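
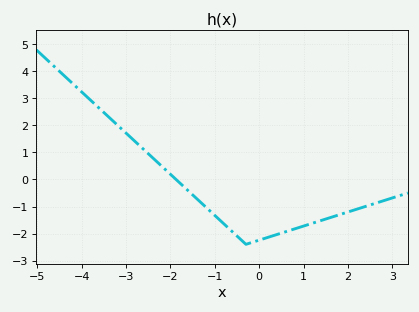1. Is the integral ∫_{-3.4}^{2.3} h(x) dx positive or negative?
negative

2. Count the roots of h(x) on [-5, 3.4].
1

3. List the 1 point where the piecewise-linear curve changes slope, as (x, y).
(-0.3, -2.4)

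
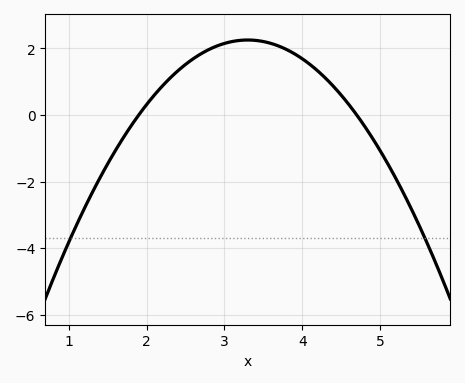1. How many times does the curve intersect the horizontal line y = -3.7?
2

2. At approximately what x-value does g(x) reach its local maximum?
3.3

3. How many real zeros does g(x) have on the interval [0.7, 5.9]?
2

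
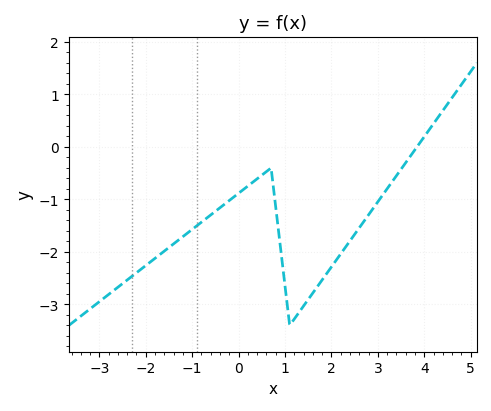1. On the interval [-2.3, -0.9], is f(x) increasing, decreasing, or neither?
increasing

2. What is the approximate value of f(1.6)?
-2.78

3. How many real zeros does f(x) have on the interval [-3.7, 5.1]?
1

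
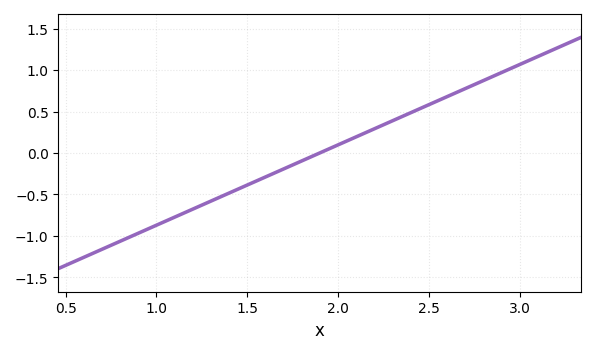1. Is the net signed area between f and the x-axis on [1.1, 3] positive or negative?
positive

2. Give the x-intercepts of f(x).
1.9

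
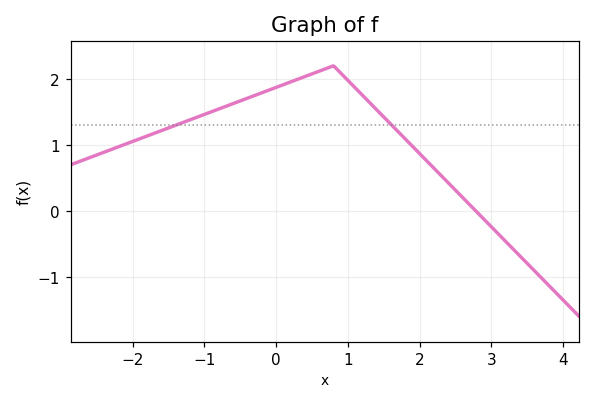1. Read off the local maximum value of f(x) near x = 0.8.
2.2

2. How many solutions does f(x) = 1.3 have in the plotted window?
2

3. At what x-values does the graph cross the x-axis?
2.8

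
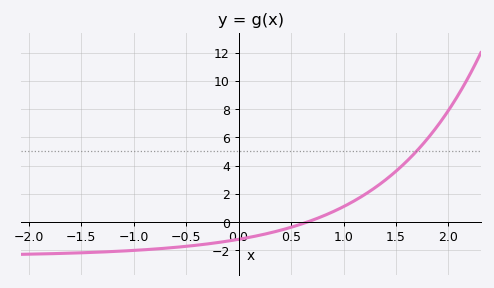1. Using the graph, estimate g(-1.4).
-2.15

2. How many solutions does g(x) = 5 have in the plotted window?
1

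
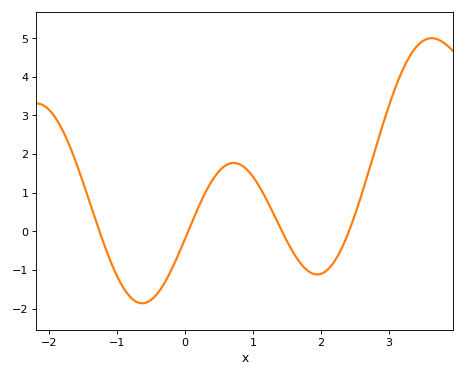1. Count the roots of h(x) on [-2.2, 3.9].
4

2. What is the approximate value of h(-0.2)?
-1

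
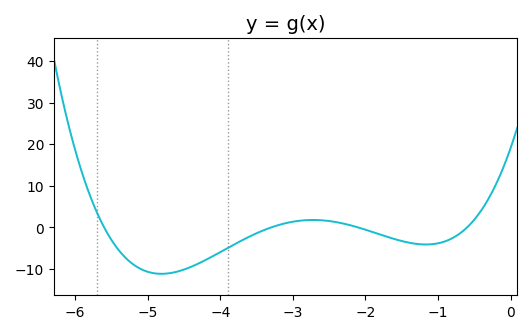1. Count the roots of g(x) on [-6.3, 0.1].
4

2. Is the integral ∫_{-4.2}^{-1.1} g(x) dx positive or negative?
negative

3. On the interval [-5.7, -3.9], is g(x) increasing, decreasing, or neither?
neither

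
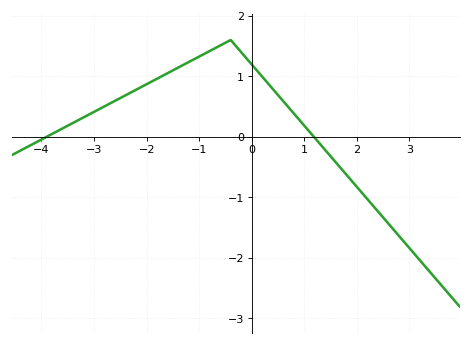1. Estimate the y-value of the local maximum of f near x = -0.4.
1.6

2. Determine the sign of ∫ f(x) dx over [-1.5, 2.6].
positive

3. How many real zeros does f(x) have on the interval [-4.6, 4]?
2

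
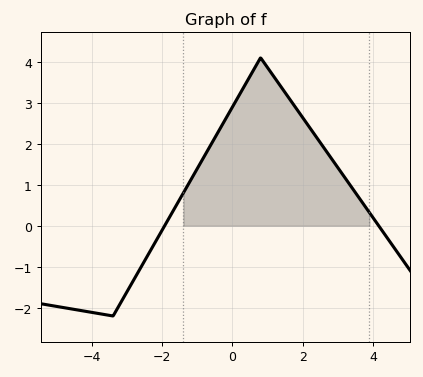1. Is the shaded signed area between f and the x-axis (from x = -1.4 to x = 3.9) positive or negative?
positive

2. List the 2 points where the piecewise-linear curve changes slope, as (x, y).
(-3.4, -2.2); (0.8, 4.1)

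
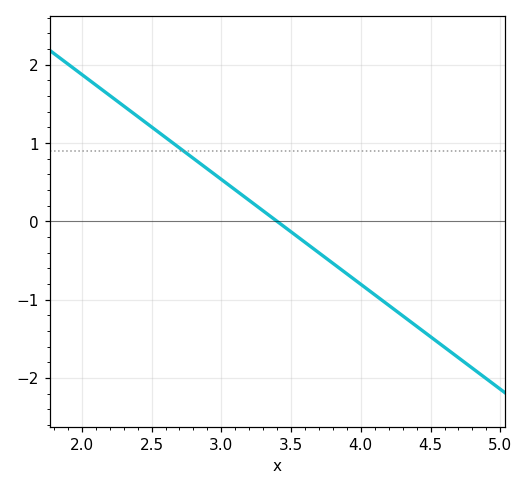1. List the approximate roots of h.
3.4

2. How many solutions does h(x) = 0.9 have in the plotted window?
1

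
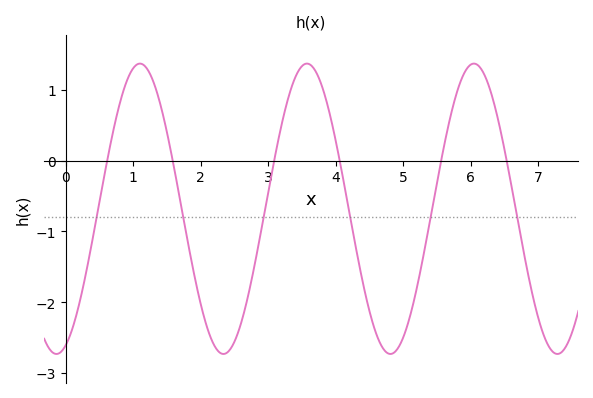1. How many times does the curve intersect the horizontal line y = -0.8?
6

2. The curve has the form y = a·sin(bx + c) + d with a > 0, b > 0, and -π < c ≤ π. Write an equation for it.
y = 2.05sin(2.5x - 1.2) - 0.68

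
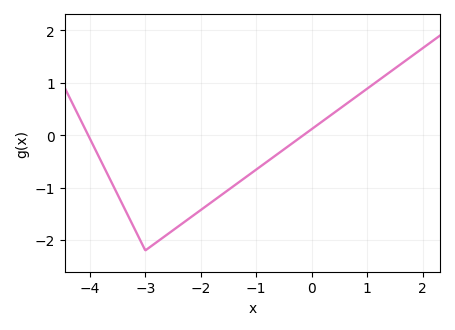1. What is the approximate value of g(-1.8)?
-1.3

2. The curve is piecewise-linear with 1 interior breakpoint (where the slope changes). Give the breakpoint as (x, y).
(-3, -2.2)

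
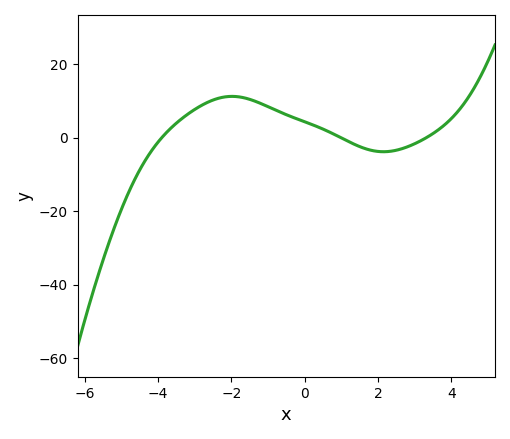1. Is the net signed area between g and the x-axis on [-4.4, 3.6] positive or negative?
positive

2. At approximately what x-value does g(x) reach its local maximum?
-2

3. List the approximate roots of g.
-4, 1, 3.4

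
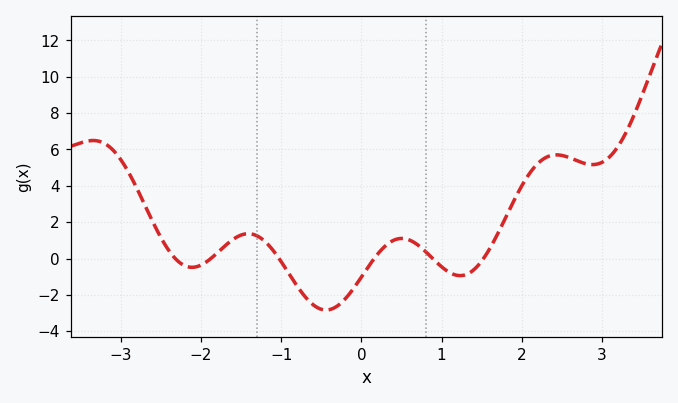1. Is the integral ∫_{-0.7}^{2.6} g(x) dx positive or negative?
positive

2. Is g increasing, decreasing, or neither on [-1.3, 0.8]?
neither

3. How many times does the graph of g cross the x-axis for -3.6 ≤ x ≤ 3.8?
6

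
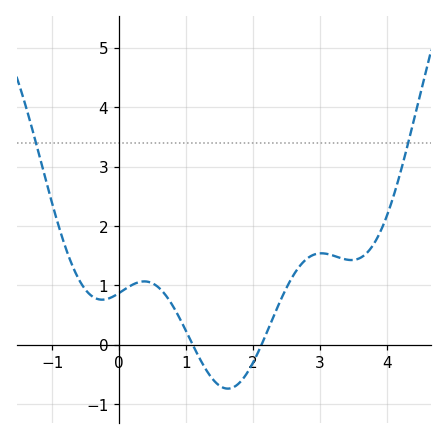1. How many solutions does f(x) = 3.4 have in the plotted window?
2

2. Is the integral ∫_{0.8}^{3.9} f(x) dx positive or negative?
positive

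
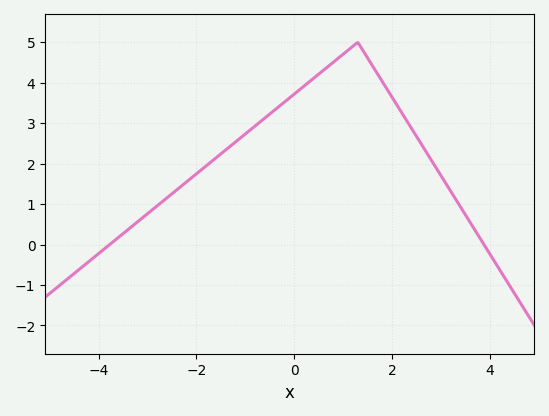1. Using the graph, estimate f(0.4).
4.11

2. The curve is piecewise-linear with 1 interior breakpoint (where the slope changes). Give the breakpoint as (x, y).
(1.3, 5)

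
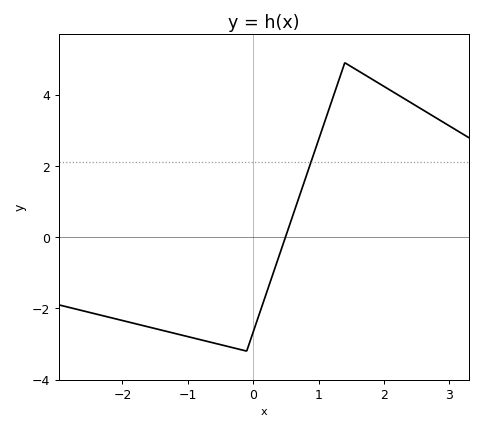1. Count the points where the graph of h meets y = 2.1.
1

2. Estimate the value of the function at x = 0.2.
-1.6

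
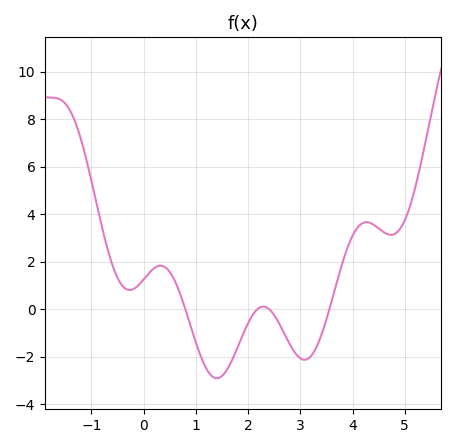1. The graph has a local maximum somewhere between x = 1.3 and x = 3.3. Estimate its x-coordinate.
2.29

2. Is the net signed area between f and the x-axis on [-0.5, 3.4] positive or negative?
negative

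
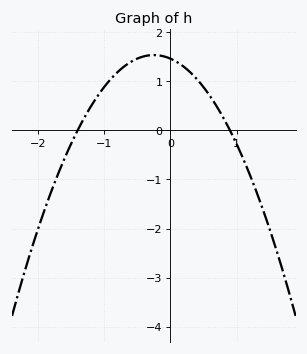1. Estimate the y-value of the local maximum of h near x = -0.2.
1.5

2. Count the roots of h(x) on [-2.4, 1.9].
2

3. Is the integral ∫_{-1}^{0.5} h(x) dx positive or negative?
positive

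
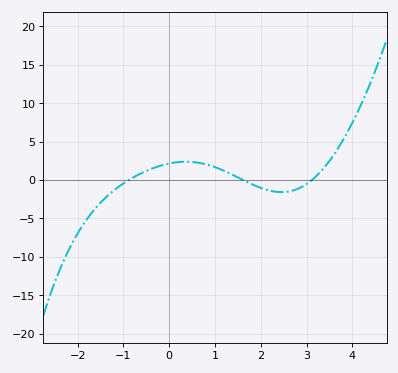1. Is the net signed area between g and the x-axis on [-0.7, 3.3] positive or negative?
positive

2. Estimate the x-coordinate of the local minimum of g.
2.4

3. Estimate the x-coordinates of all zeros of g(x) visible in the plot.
-0.8, 1.6, 3.2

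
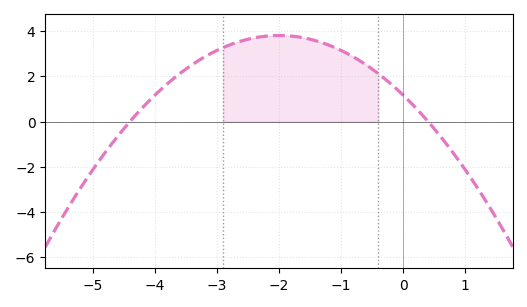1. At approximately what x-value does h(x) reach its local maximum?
-2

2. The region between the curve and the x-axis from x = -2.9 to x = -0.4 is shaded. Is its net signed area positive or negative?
positive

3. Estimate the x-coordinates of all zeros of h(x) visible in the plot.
-4.4, 0.4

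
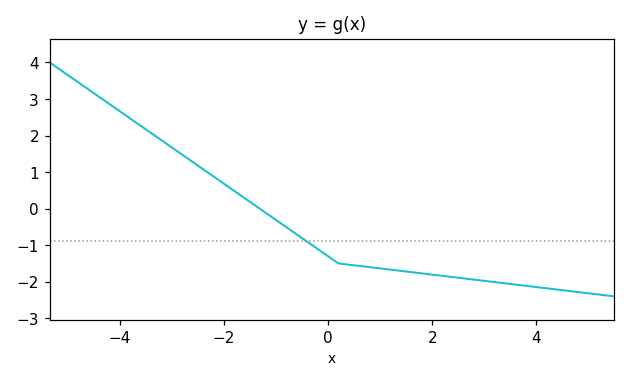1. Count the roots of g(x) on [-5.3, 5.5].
1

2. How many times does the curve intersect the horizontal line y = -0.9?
1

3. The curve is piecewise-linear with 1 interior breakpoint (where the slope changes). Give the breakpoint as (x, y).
(0.2, -1.5)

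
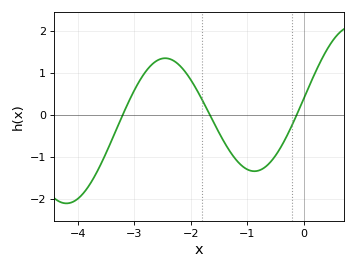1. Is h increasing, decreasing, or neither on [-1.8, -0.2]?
neither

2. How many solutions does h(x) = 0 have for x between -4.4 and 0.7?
3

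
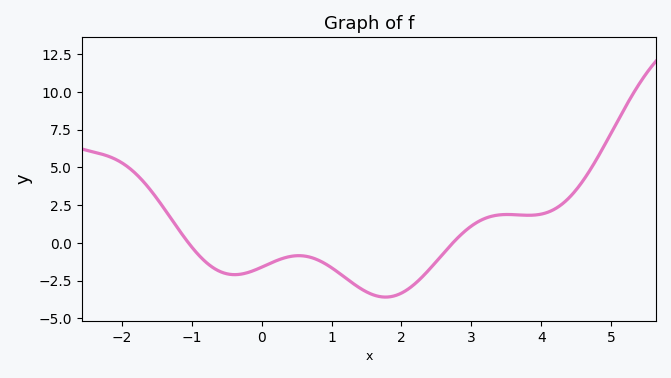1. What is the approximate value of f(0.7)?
-0.958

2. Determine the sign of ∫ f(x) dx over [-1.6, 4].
negative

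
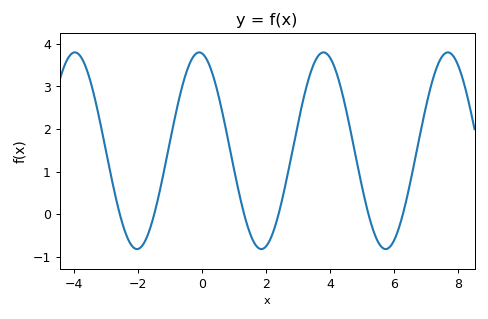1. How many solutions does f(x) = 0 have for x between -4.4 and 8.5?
6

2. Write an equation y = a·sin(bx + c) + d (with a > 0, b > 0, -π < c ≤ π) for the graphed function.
y = 2.31sin(1.62x + 1.7) + 1.49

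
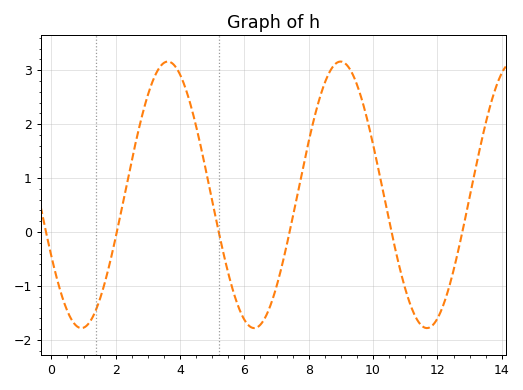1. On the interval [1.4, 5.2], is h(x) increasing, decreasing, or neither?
neither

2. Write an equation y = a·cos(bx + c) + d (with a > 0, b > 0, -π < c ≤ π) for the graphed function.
y = 2.47cos(1.17x + 2.05) + 0.69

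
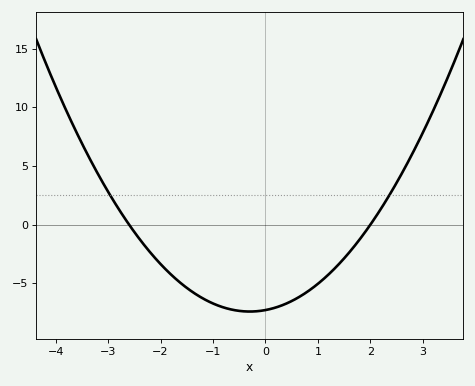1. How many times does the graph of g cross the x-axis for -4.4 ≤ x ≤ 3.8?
2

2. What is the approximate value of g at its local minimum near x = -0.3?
-7.5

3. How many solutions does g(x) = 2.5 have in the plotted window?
2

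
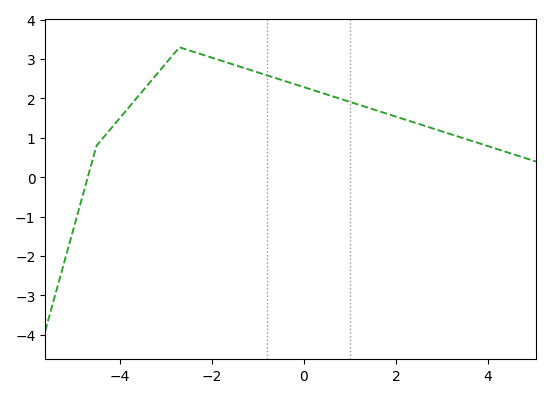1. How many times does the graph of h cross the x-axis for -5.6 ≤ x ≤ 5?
1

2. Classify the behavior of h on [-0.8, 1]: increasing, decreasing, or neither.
decreasing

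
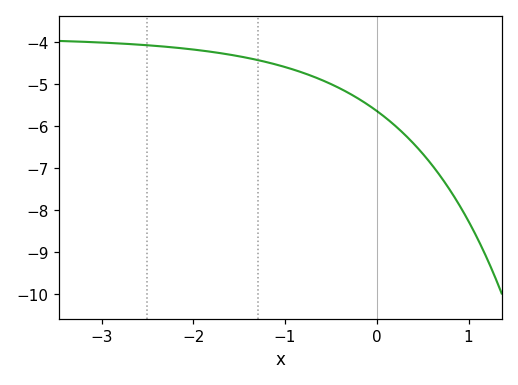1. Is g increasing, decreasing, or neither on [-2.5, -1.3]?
decreasing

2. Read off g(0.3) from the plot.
-6.19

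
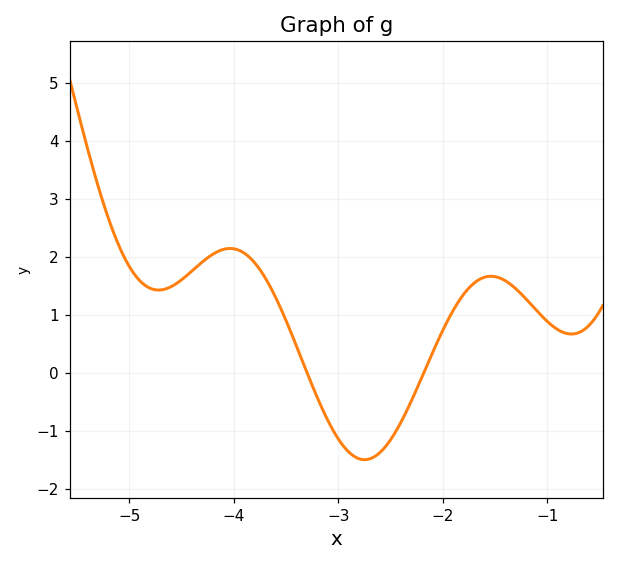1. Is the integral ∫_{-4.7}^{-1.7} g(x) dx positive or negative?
positive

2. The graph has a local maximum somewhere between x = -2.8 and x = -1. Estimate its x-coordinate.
-1.5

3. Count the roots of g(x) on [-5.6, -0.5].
2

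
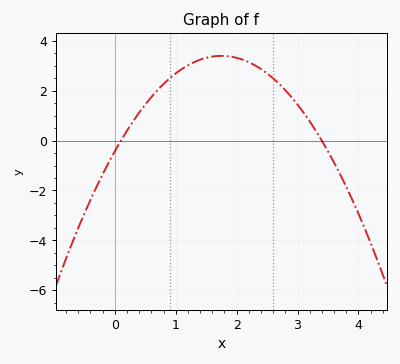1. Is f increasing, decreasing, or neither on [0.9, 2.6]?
neither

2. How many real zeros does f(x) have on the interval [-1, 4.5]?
2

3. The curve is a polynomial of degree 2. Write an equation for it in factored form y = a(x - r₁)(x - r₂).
y = -1.25(x - 0.1)(x - 3.4)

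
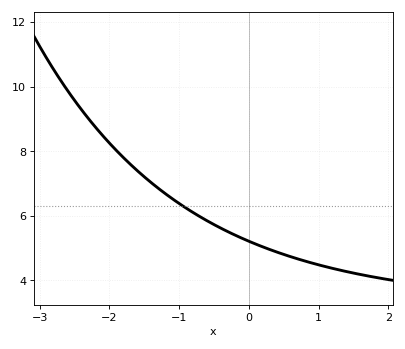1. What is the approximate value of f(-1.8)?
7.8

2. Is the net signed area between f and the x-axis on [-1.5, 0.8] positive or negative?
positive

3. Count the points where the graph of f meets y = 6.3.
1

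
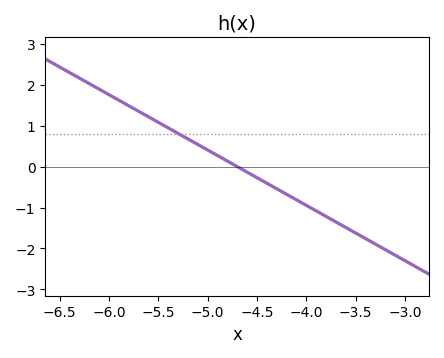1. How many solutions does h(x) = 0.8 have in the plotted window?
1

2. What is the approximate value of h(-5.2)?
0.7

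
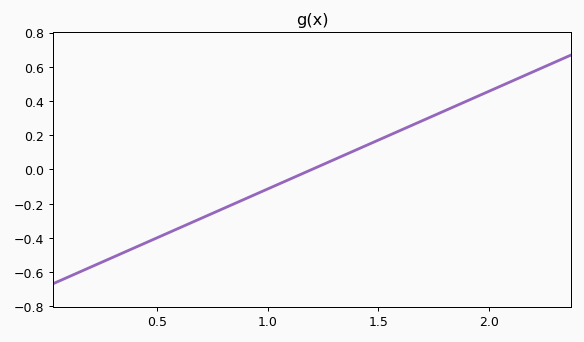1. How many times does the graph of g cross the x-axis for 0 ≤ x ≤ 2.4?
1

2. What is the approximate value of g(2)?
0.456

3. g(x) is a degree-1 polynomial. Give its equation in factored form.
y = 0.57(x - 1.2)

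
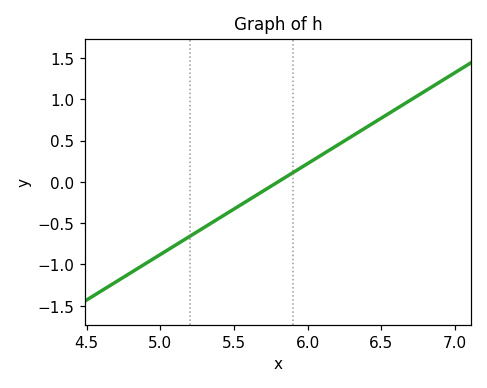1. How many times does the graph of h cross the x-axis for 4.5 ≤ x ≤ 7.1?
1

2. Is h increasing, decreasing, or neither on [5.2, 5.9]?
increasing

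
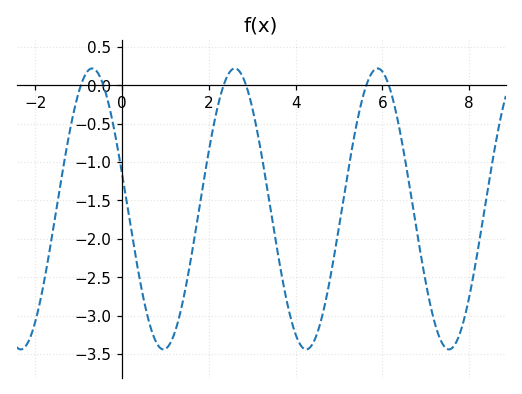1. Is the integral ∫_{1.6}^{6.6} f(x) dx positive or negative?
negative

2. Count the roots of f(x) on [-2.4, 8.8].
6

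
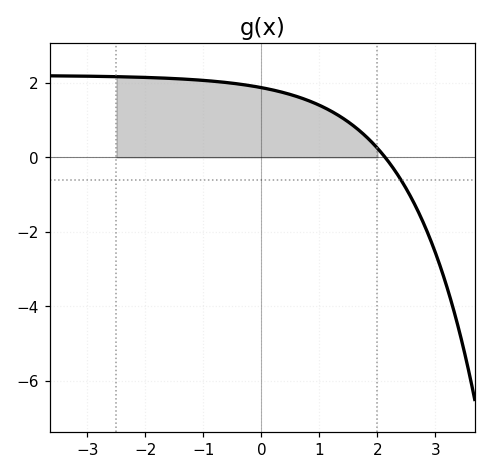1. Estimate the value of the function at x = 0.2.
1.8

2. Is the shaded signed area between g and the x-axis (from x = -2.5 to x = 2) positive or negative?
positive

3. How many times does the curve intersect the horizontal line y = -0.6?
1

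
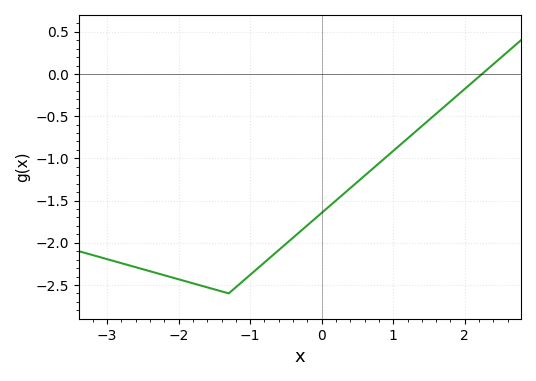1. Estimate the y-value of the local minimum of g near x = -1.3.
-2.6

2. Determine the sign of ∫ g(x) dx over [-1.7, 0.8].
negative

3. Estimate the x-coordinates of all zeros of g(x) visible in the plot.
2.2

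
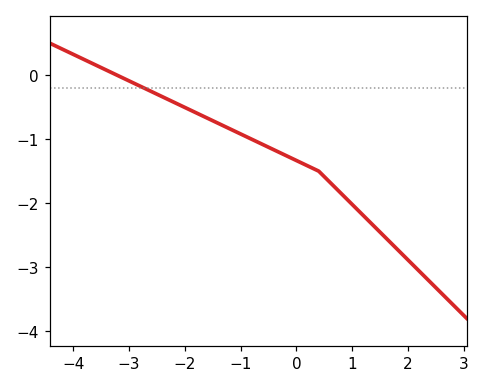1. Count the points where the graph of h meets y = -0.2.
1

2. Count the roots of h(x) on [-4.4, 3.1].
1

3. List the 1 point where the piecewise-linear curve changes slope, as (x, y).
(0.4, -1.5)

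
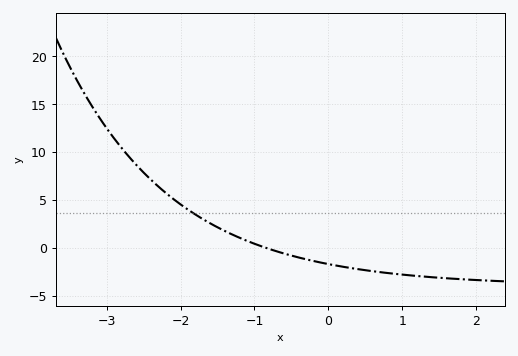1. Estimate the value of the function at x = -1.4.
1.76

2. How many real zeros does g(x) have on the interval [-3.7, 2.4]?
1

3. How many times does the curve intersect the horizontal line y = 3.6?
1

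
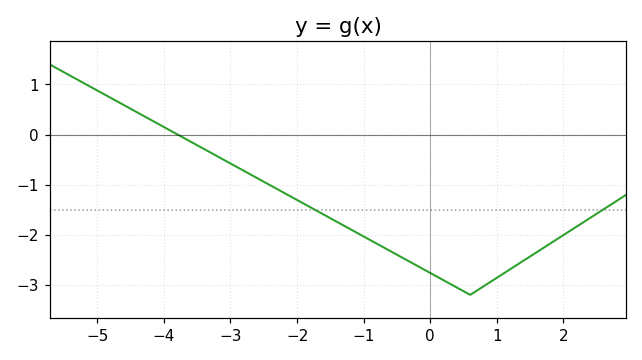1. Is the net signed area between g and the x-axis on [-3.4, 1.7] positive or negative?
negative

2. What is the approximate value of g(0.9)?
-2.94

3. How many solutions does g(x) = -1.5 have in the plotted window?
2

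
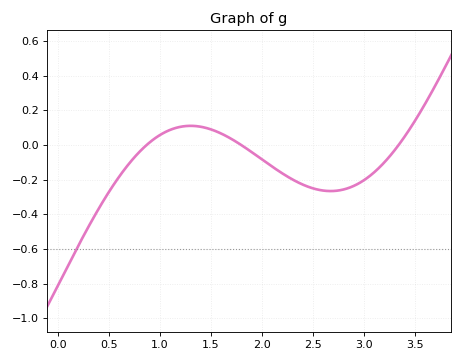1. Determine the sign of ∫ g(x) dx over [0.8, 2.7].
negative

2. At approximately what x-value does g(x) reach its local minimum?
2.7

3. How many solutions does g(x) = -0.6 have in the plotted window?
1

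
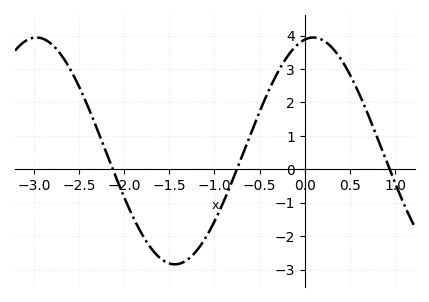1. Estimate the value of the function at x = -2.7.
3.4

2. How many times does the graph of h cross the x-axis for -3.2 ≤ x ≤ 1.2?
3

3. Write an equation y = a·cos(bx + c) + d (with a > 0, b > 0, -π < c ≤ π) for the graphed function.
y = 3.39cos(2x - 0.19) + 0.55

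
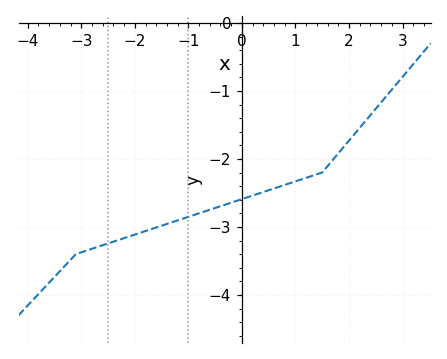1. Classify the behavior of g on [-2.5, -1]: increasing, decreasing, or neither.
increasing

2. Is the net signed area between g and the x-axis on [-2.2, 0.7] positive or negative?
negative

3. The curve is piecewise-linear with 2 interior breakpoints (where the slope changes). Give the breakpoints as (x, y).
(-3.1, -3.4); (1.5, -2.2)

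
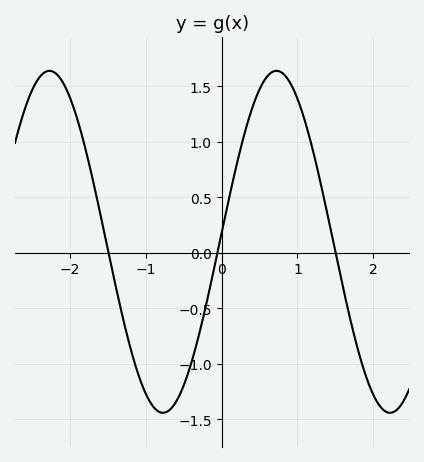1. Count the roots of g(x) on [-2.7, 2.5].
3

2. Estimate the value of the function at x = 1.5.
0.009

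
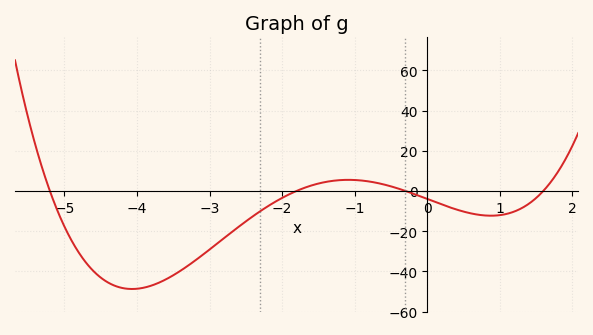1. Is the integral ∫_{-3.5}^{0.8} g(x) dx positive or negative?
negative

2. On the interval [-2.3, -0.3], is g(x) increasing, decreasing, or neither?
neither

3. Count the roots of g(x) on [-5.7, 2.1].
4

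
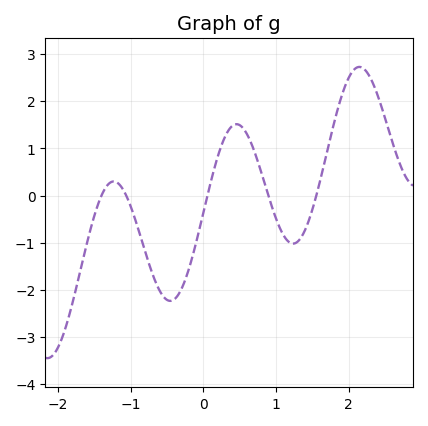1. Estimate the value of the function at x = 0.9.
-0.032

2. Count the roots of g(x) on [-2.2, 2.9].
5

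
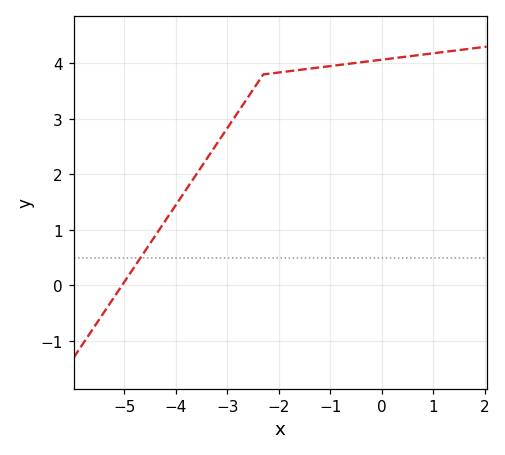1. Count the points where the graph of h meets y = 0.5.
1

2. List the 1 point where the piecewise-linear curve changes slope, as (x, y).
(-2.3, 3.8)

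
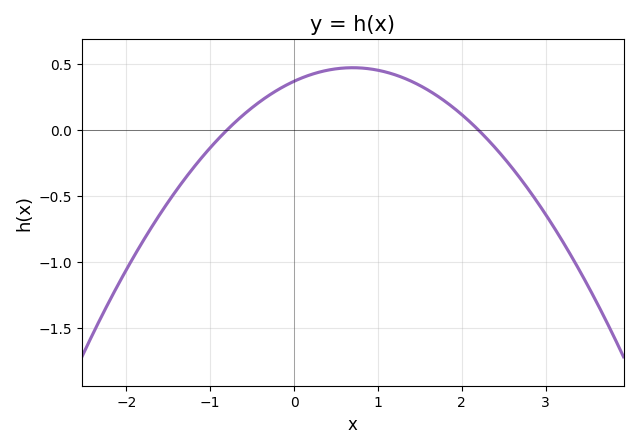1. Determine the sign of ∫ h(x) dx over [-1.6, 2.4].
positive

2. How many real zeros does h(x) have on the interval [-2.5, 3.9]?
2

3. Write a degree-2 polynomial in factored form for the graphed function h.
y = -0.21(x + 0.8)(x - 2.2)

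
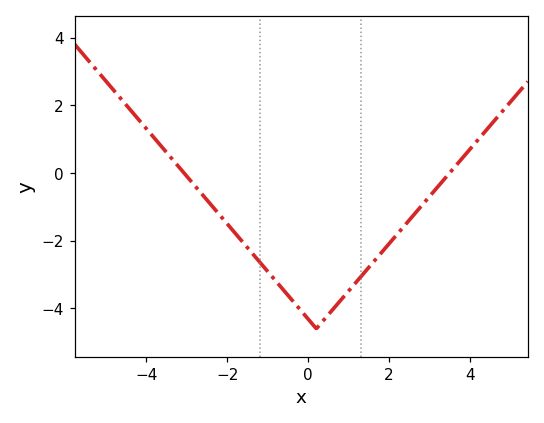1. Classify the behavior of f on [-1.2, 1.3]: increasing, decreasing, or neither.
neither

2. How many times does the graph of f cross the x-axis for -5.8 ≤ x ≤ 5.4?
2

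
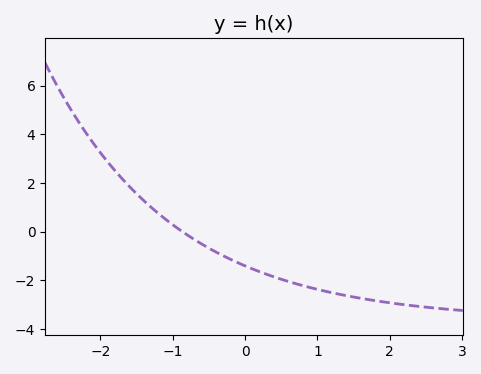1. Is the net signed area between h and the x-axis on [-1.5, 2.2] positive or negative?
negative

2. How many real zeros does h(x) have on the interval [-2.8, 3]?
1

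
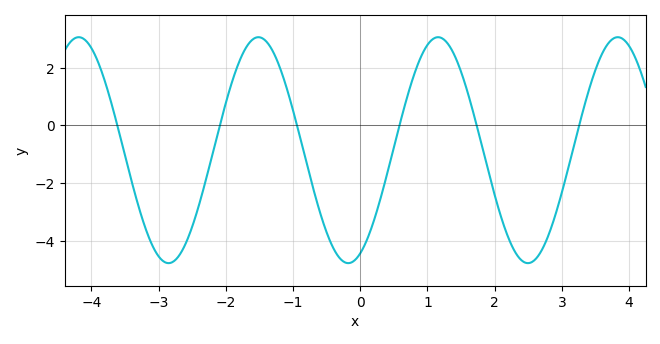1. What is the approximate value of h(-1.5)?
3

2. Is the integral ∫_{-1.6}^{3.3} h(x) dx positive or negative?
negative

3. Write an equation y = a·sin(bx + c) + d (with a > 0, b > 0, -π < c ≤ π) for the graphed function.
y = 3.92sin(2.4x - 1.2) - 0.86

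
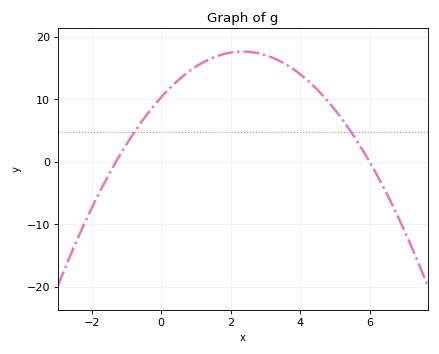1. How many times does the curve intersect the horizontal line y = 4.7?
2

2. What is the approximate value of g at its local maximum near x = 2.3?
18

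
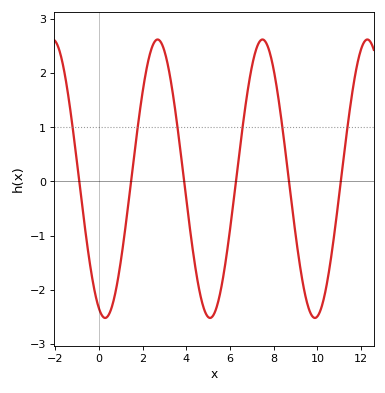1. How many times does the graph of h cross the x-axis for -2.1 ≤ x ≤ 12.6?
6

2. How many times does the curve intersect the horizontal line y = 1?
6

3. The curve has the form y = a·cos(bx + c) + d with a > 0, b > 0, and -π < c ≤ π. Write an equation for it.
y = 2.57cos(1.3x + 2.8) + 0.05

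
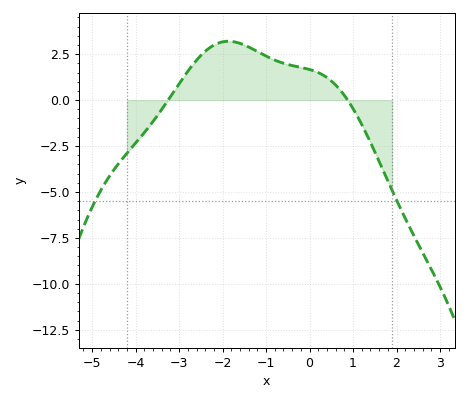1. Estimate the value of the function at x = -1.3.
2.8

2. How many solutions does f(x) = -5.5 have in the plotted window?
2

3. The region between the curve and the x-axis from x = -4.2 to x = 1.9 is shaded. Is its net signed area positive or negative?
positive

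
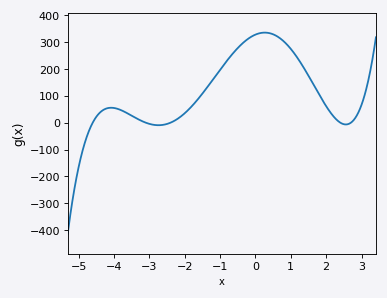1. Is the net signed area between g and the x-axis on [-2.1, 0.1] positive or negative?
positive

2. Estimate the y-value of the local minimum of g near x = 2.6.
-10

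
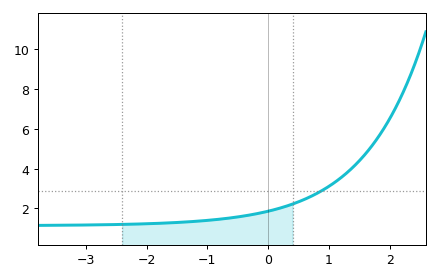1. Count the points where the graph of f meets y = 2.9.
1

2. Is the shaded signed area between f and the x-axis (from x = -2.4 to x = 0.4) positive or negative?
positive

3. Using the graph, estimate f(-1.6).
1.28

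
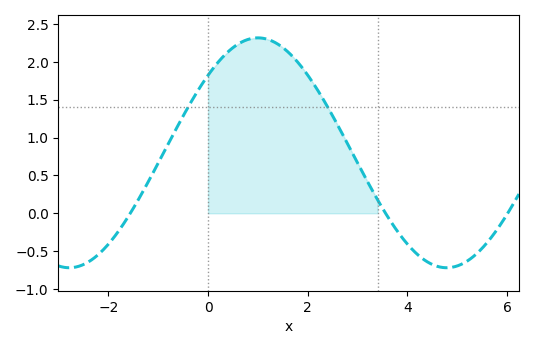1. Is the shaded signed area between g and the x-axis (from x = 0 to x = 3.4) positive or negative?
positive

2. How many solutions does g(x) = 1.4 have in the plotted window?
2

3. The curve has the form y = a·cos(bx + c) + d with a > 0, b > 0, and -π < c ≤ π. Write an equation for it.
y = 1.52cos(0.83x - 0.83) + 0.8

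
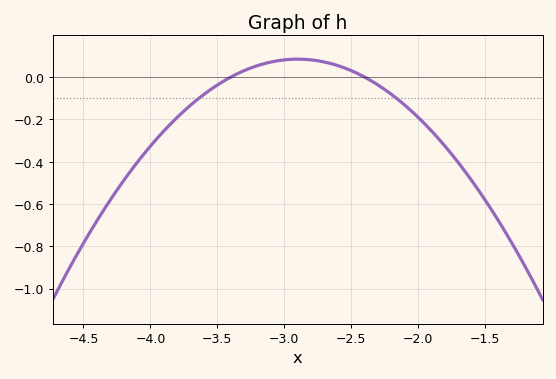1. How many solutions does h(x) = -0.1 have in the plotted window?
2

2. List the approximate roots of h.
-3.4, -2.4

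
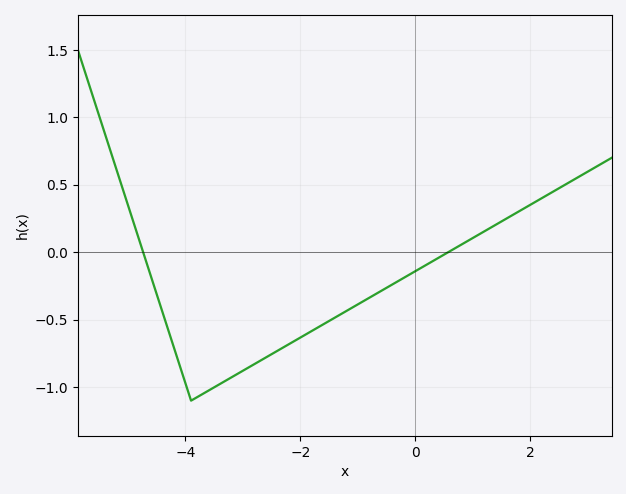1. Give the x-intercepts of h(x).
-4.73, 0.569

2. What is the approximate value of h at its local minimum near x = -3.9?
-1.1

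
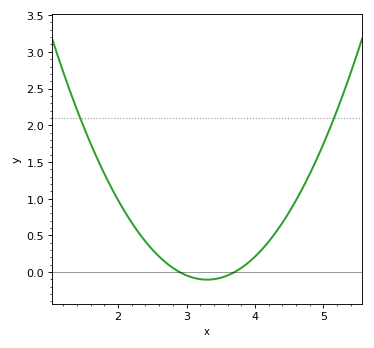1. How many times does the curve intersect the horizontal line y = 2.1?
2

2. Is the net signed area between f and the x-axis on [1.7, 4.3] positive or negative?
positive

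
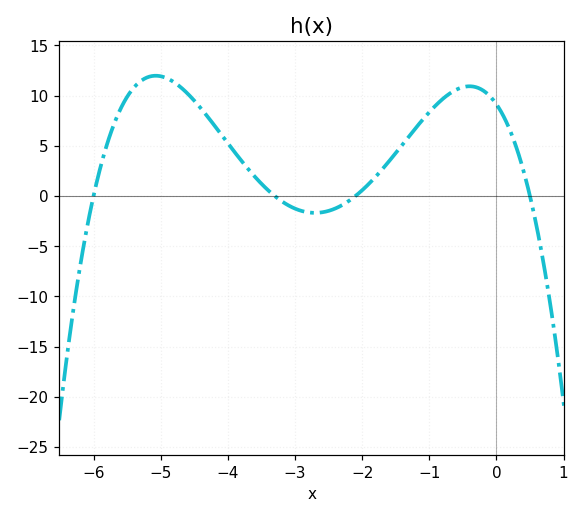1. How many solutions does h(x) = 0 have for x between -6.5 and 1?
4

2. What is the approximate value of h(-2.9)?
-1.48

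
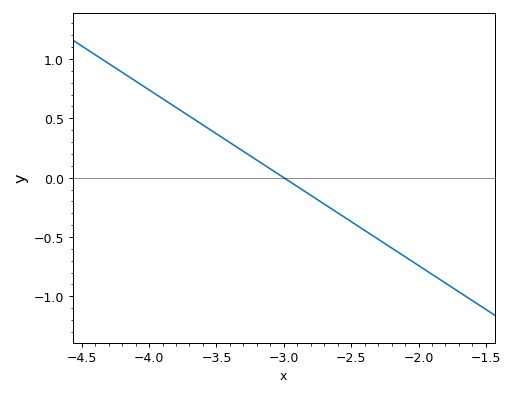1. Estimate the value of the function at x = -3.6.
0.444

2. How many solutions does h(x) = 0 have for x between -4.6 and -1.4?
1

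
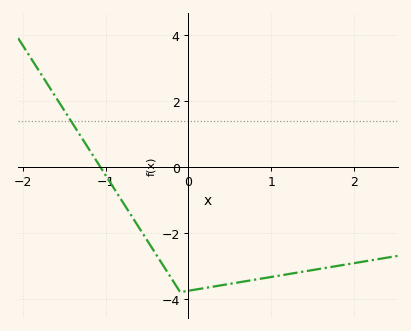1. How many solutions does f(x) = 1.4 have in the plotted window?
1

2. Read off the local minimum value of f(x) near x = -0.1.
-3.8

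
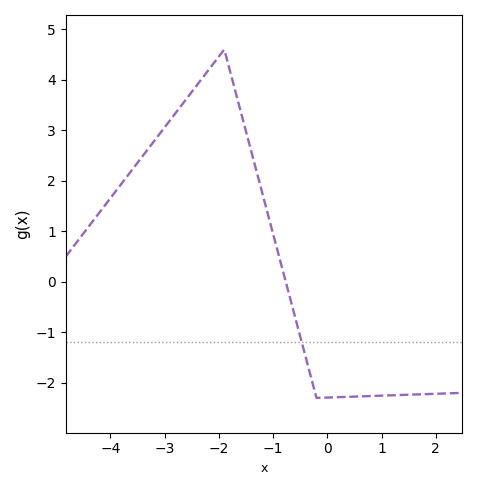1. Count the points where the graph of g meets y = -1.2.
1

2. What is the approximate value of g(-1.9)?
4.6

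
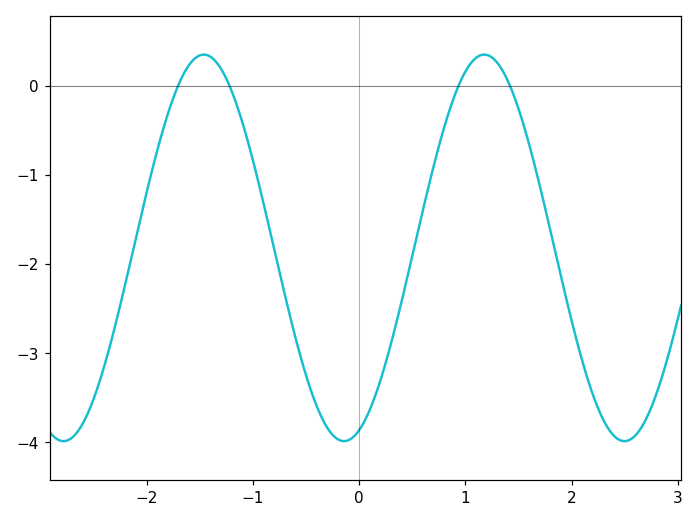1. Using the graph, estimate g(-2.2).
-2.21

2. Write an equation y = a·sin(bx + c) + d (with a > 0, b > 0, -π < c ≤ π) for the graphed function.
y = 2.17sin(2.38x - 1.23) - 1.82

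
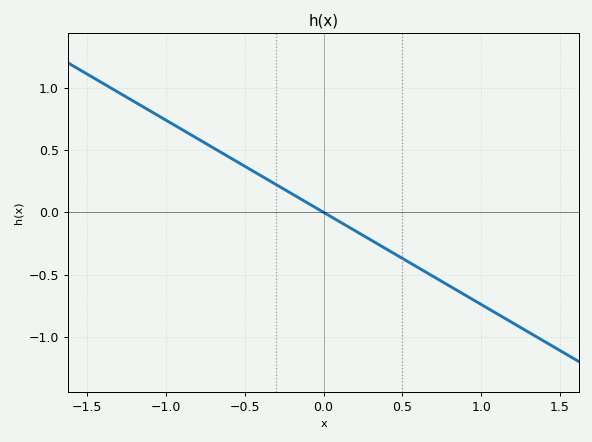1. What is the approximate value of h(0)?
0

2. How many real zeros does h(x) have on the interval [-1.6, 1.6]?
1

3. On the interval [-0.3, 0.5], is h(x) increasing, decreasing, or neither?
decreasing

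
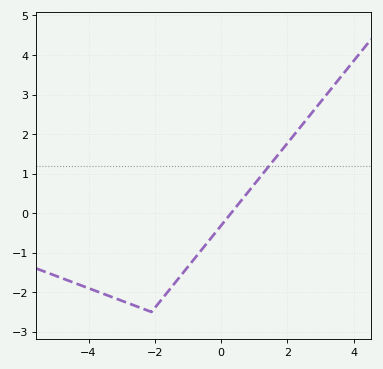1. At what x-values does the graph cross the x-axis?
0.4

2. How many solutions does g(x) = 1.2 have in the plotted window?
1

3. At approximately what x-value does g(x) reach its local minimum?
-2.2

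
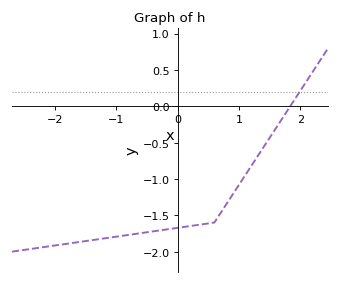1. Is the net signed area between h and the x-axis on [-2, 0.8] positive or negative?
negative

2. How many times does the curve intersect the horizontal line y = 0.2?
1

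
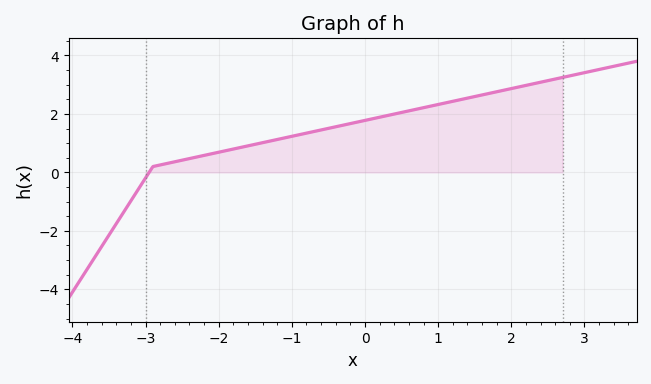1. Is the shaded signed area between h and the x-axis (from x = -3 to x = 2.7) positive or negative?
positive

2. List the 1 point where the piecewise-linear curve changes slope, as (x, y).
(-2.9, 0.2)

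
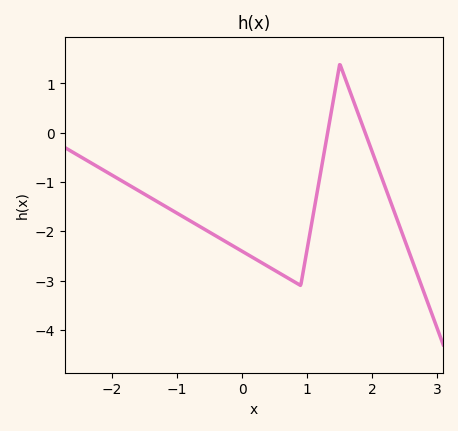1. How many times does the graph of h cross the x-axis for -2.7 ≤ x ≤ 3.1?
2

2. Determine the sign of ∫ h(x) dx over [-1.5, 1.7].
negative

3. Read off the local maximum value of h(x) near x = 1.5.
1.4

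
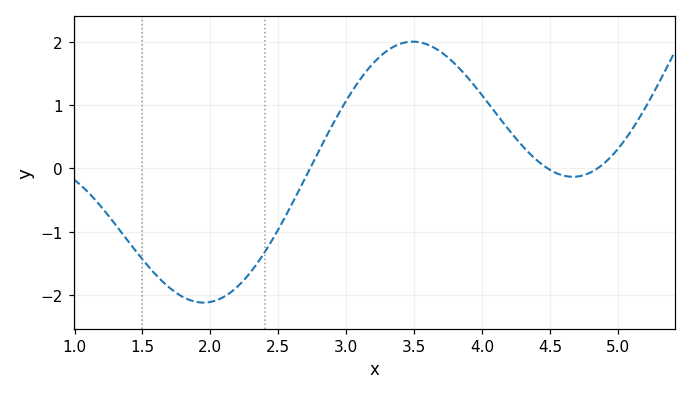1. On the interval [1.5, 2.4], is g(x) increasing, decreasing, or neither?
neither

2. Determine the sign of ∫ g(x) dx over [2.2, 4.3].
positive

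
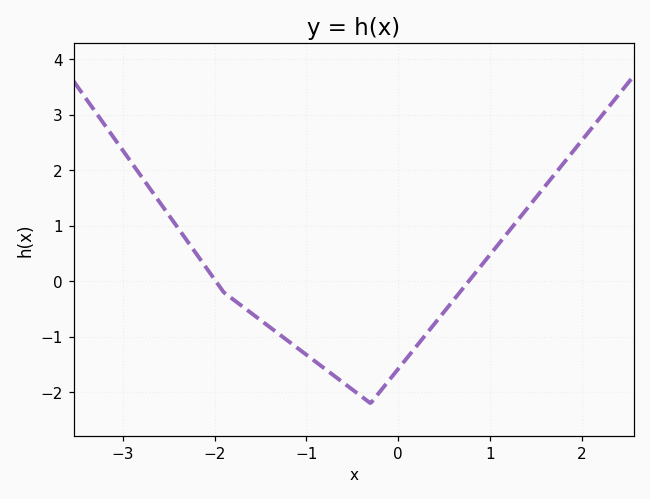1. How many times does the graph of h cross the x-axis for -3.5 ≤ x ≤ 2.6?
2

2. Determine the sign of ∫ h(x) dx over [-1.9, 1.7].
negative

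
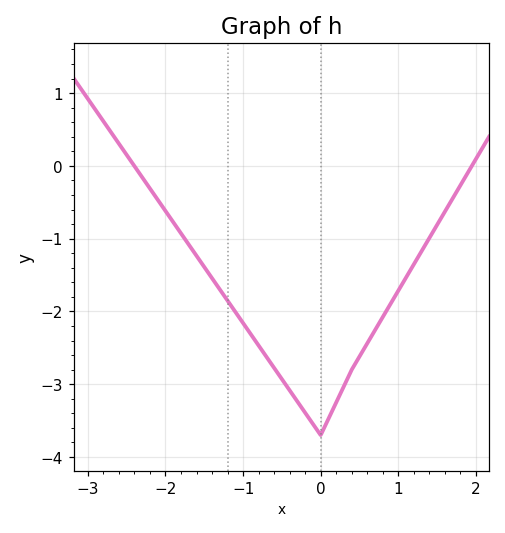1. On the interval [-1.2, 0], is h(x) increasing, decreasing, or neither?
decreasing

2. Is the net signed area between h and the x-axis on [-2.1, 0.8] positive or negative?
negative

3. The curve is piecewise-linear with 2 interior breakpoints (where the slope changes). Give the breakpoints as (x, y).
(0, -3.7); (0.4, -2.8)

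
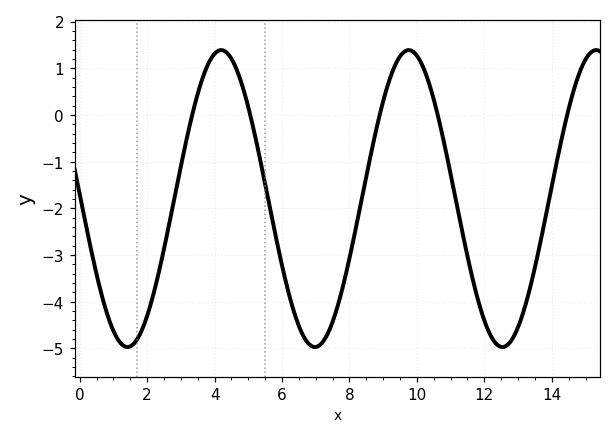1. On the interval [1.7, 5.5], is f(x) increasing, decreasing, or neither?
neither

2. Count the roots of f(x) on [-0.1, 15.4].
5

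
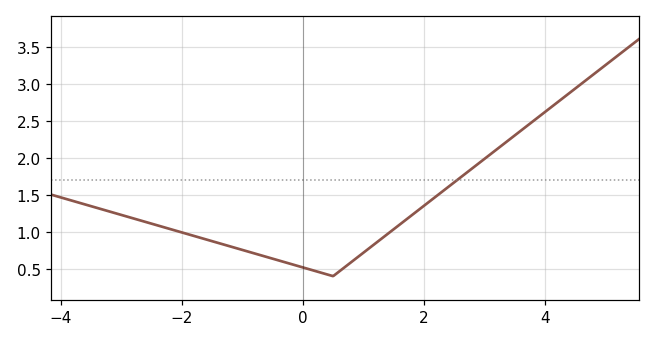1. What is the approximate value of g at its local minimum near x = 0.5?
0.4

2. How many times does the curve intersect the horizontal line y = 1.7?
1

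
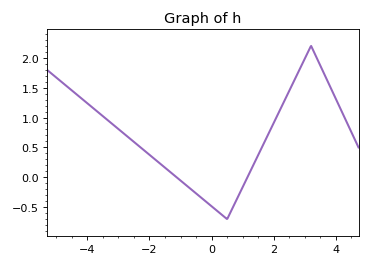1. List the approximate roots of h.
-1.13, 1.15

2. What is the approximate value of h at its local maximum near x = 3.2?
2.2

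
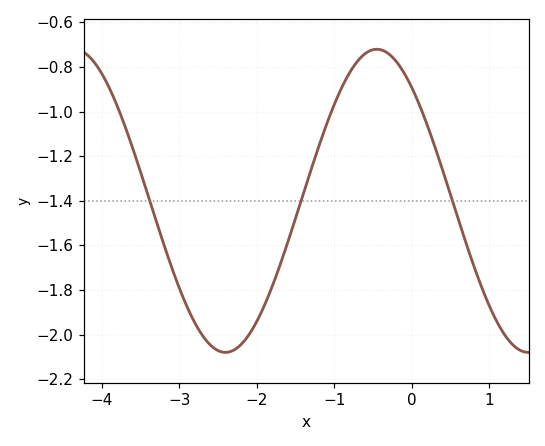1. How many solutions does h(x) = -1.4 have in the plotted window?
3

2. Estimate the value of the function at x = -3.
-1.8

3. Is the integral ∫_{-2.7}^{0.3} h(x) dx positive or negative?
negative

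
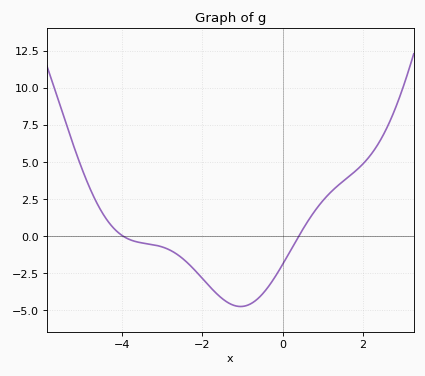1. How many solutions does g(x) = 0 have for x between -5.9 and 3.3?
2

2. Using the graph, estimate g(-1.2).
-4.6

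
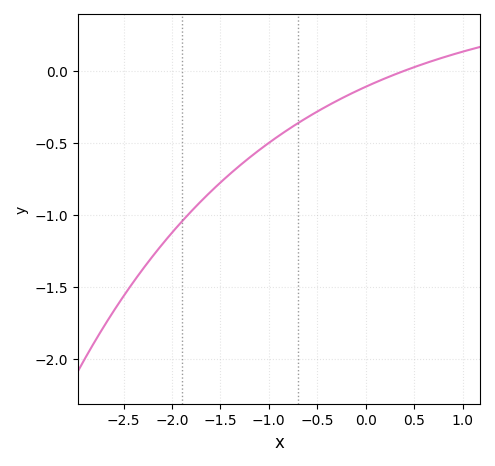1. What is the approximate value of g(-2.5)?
-1.55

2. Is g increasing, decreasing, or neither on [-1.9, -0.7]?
increasing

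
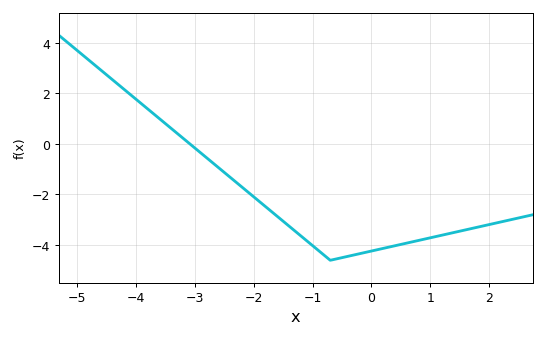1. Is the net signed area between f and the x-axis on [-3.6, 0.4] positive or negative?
negative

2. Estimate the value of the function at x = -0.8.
-4.4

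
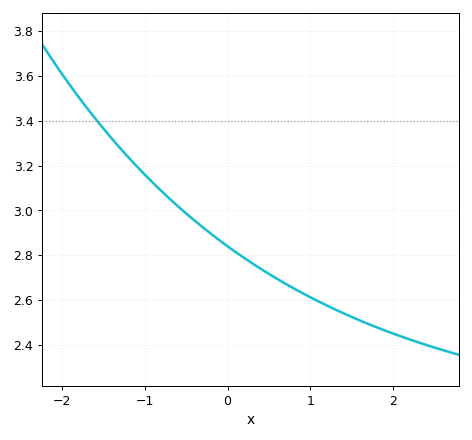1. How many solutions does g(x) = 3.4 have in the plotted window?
1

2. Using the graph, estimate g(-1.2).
3.24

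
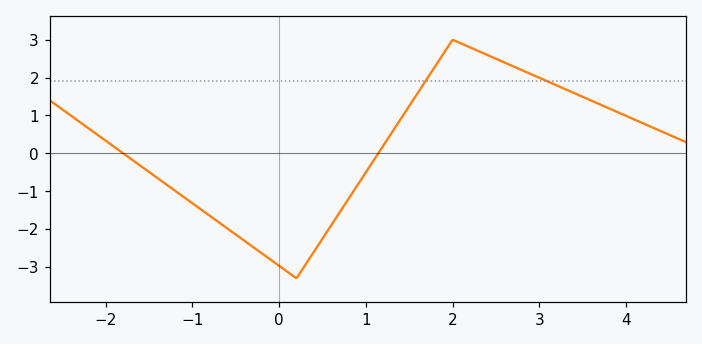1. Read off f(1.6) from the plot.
1.6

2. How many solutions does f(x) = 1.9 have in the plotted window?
2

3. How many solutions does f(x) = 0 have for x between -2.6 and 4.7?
2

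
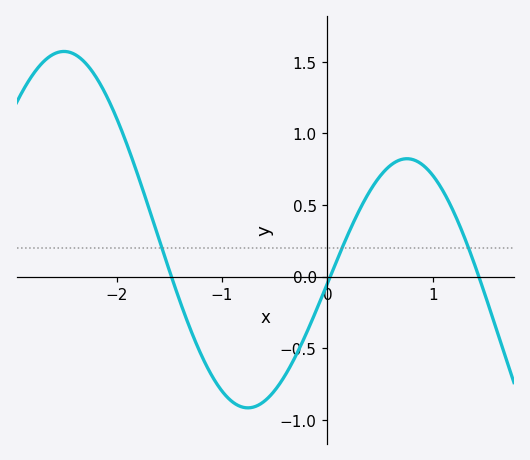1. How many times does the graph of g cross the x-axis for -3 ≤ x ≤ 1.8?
3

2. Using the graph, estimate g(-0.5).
-0.794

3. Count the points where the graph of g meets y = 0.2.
3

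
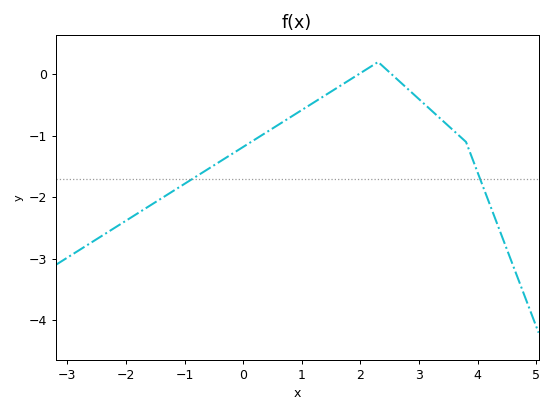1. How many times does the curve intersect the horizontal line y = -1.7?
2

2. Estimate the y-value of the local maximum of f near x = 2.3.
0.199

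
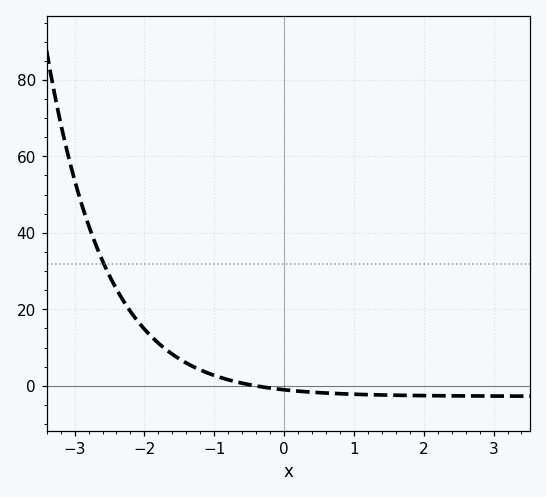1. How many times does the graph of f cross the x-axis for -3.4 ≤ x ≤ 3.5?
1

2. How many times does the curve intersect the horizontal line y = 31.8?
1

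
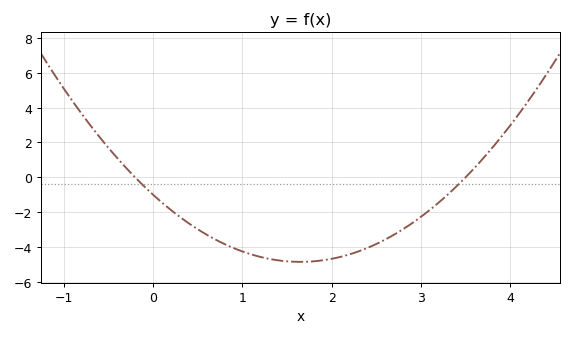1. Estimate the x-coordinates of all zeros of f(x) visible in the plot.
-0.2, 3.5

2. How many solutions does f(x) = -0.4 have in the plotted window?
2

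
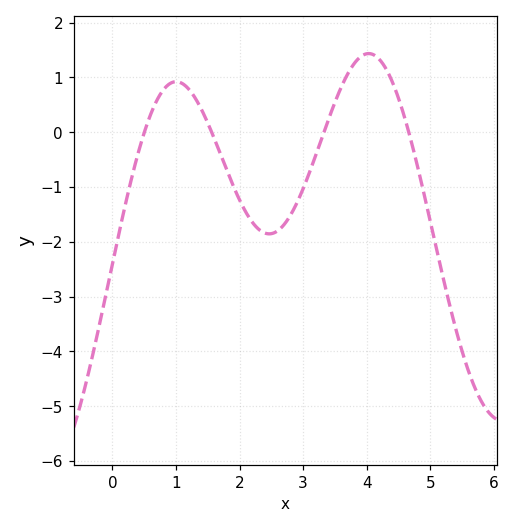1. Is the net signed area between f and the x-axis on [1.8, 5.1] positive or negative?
negative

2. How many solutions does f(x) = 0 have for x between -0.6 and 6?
4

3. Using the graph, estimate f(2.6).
-1.8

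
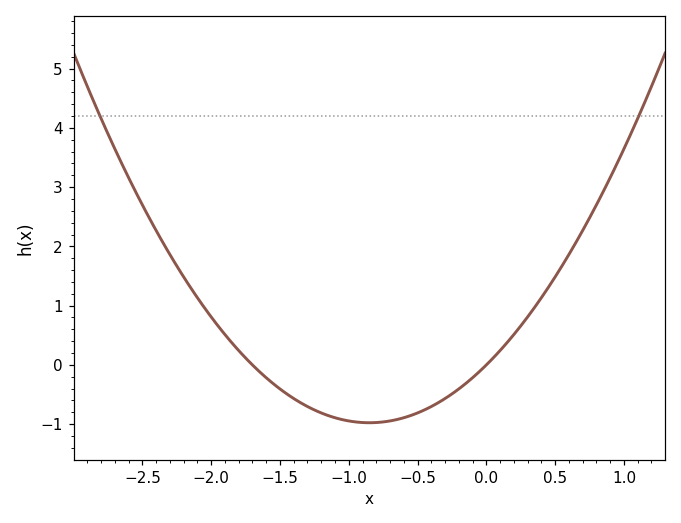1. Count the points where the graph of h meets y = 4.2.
2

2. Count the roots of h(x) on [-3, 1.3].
2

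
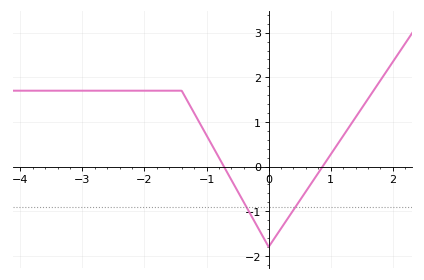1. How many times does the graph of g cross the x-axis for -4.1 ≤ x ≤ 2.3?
2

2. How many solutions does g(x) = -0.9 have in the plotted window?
2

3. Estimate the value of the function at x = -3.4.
1.7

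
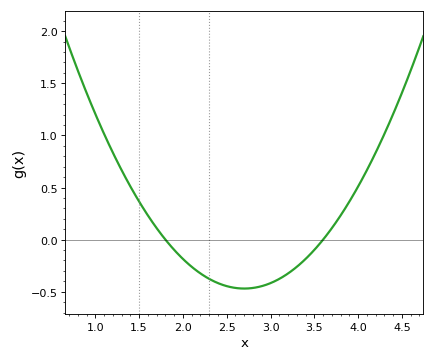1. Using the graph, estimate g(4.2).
0.835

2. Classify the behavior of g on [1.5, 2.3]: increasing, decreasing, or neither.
decreasing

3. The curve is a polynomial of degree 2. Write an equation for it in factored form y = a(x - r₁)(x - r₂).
y = 0.58(x - 1.8)(x - 3.6)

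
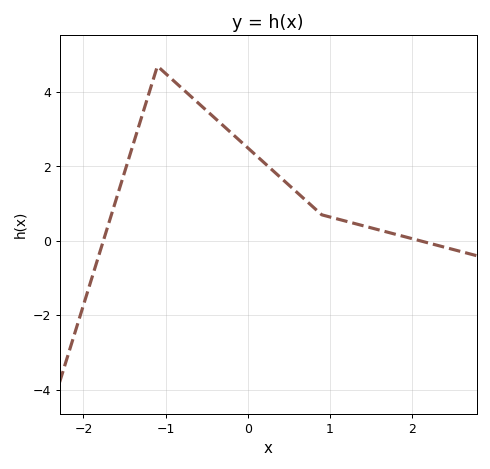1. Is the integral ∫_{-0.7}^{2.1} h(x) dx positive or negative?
positive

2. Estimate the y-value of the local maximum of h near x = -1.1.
4.7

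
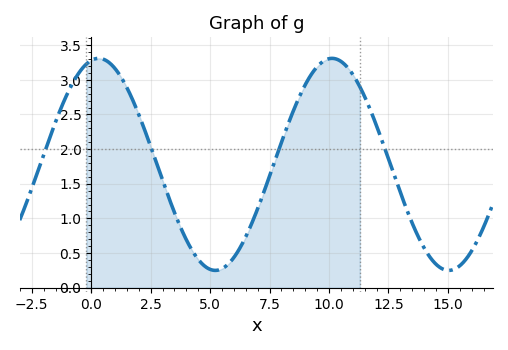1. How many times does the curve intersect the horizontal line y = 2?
4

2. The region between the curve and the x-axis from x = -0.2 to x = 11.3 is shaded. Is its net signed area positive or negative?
positive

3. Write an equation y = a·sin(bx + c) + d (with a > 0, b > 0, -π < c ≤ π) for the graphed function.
y = 1.53sin(0.64x + 1.37) + 1.78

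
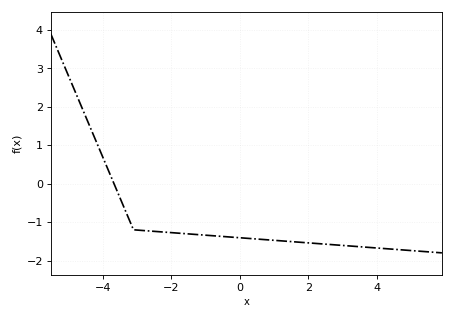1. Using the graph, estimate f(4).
-1.67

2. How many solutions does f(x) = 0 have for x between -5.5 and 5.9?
1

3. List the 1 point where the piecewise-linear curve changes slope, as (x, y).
(-3.1, -1.2)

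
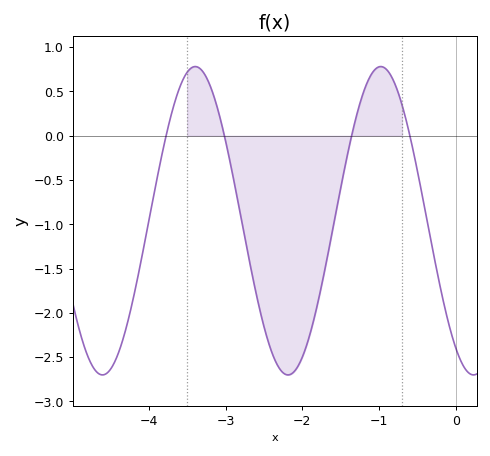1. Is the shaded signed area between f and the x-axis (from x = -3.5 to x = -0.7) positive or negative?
negative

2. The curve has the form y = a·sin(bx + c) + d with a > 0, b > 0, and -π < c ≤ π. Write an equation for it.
y = 1.74sin(2.6x - 2.2) - 0.96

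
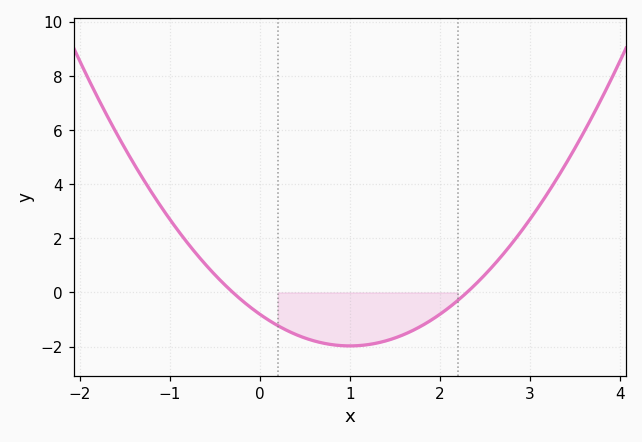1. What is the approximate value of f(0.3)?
-1.4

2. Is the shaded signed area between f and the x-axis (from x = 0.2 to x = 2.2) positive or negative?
negative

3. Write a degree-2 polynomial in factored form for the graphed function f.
y = 1.17(x + 0.3)(x - 2.3)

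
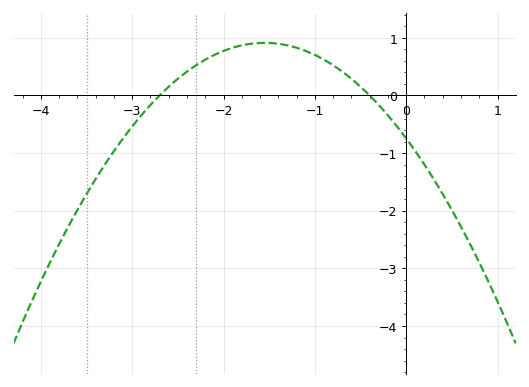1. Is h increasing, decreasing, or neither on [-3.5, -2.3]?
increasing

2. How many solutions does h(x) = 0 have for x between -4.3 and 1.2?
2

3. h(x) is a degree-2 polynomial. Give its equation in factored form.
y = -0.69(x + 2.7)(x + 0.4)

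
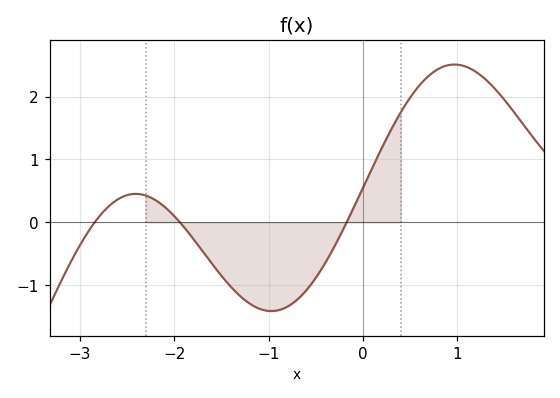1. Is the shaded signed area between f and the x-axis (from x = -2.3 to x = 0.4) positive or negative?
negative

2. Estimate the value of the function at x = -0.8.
-1.3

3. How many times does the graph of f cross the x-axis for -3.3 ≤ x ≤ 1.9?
3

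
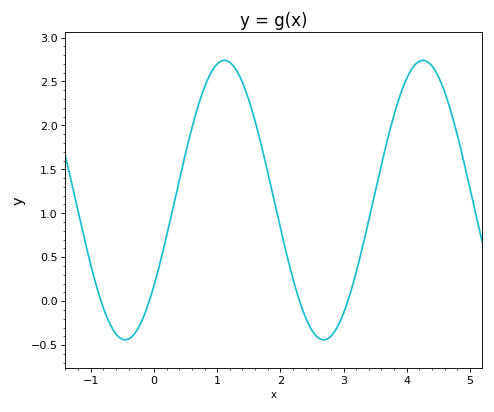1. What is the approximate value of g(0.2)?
0.75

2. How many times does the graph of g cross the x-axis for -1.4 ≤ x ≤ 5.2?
4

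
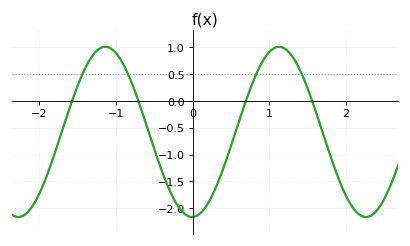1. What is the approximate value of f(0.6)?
-0.406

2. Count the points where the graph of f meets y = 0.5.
4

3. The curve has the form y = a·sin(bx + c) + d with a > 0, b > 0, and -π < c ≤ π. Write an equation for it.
y = 1.58sin(2.77x - 1.55) - 0.58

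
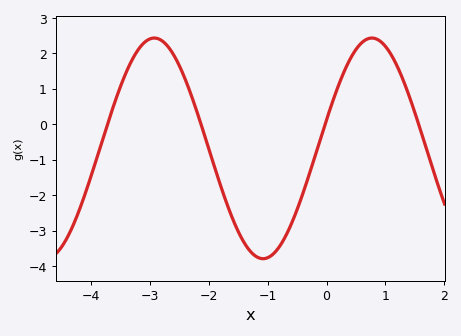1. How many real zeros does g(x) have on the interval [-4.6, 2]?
4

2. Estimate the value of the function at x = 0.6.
2.3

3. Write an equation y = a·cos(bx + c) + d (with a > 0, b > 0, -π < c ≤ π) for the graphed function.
y = 3.11cos(1.7x - 1.31) - 0.68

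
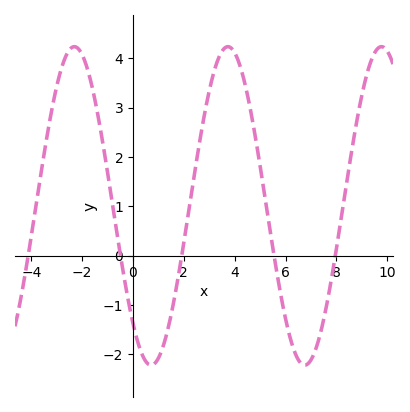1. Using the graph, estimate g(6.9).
-2.2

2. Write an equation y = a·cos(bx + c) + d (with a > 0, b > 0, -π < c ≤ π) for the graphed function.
y = 3.23cos(1x + 2.4) + 1.01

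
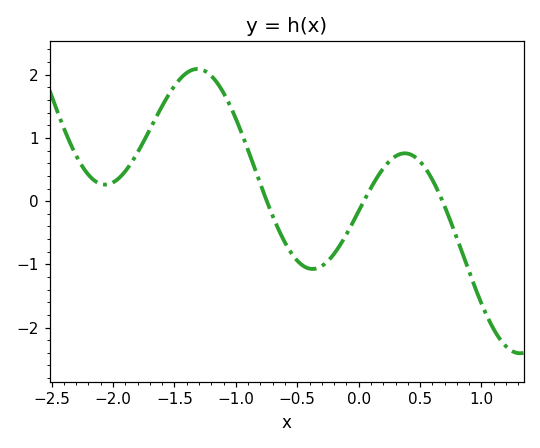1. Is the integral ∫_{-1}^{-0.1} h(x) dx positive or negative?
negative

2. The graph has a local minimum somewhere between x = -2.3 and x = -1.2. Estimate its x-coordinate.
-2.07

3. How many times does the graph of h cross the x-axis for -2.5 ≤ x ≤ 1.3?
3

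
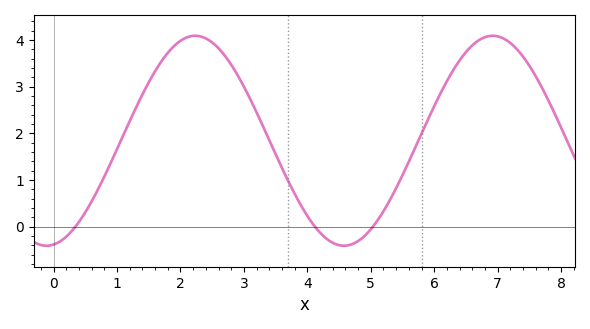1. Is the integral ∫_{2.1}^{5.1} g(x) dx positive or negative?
positive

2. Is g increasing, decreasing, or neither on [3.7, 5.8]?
neither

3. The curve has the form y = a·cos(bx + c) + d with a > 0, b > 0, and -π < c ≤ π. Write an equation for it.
y = 2.25cos(1.34x - 2.99) + 1.84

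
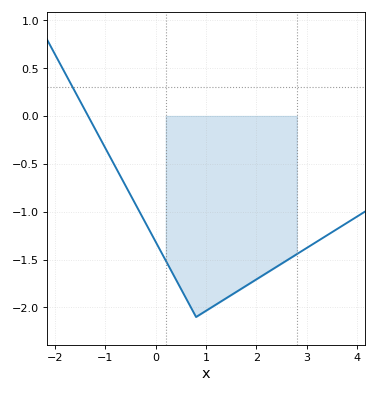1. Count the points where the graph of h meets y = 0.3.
1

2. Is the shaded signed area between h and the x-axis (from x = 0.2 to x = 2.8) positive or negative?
negative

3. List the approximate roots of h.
-1.3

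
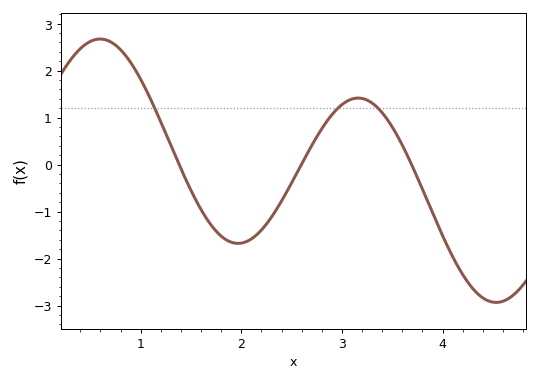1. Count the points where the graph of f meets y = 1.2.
3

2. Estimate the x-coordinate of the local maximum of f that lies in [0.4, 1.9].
0.6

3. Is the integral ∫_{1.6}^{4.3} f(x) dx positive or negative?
negative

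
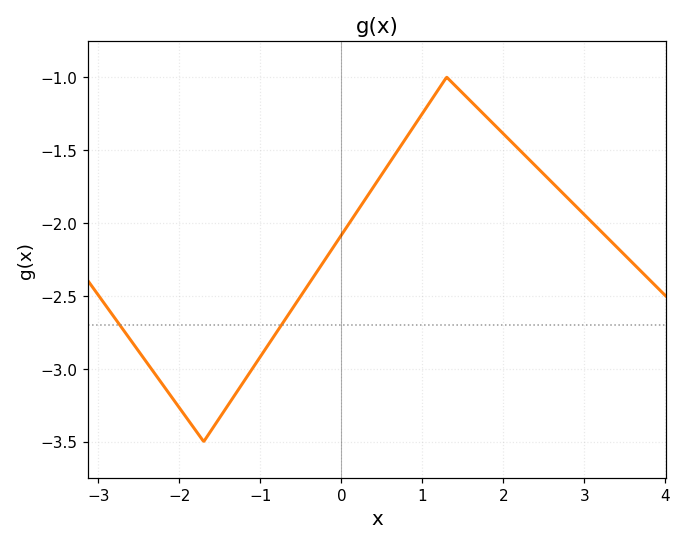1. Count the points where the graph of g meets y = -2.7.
2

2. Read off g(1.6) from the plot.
-1.17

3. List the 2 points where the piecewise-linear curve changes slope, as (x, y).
(-1.7, -3.5); (1.3, -1)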